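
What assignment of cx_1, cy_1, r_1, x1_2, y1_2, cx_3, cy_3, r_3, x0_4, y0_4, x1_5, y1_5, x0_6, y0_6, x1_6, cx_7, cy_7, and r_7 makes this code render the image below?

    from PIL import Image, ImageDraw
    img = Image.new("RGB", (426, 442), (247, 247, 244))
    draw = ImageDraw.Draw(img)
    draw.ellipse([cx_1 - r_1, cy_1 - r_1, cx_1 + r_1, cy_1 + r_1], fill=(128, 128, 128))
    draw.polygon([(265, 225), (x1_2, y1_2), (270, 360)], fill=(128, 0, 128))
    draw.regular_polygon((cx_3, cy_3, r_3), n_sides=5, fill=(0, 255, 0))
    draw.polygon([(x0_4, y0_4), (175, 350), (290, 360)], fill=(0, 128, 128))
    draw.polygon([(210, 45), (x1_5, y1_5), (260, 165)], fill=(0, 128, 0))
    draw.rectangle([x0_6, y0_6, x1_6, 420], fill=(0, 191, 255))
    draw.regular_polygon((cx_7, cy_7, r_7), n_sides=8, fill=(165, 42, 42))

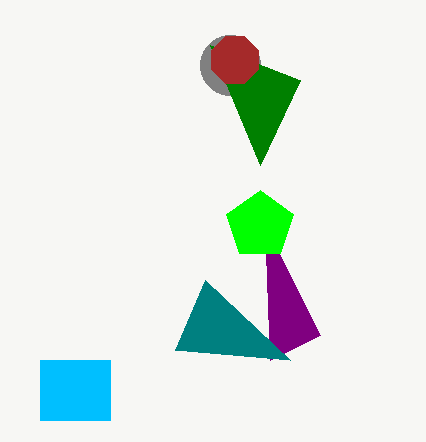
cx_1 = 230, cy_1 = 65, r_1 = 30, x1_2 = 320, y1_2 = 335, cx_3 = 260, cy_3 = 225, r_3 = 35, x0_4 = 205, y0_4 = 280, x1_5 = 300, y1_5 = 80, x0_6 = 40, y0_6 = 360, x1_6 = 110, cx_7 = 235, cy_7 = 60, r_7 = 25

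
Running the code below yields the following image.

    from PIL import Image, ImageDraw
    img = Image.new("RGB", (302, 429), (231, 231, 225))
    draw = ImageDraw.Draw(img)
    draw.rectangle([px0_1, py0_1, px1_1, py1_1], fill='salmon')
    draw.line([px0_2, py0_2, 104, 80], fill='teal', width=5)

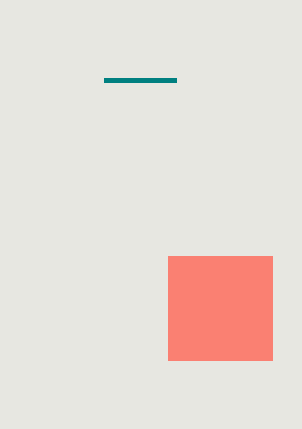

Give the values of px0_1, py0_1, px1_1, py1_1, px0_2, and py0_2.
px0_1 = 168, py0_1 = 256, px1_1 = 272, py1_1 = 360, px0_2 = 176, py0_2 = 80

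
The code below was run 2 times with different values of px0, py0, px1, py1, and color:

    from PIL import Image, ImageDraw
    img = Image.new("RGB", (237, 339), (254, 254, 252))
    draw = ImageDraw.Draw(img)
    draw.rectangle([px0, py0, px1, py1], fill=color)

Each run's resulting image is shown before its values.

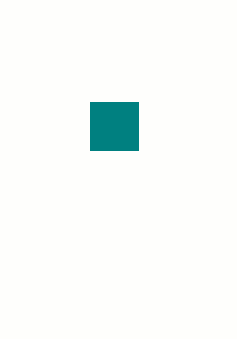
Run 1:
px0 = 90, py0 = 102, px1 = 138, py1 = 150, color = 'teal'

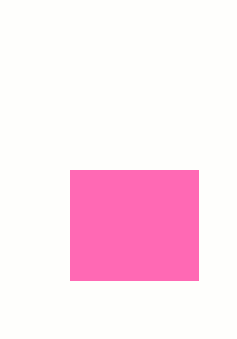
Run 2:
px0 = 70, py0 = 170, px1 = 198, py1 = 280, color = 'hotpink'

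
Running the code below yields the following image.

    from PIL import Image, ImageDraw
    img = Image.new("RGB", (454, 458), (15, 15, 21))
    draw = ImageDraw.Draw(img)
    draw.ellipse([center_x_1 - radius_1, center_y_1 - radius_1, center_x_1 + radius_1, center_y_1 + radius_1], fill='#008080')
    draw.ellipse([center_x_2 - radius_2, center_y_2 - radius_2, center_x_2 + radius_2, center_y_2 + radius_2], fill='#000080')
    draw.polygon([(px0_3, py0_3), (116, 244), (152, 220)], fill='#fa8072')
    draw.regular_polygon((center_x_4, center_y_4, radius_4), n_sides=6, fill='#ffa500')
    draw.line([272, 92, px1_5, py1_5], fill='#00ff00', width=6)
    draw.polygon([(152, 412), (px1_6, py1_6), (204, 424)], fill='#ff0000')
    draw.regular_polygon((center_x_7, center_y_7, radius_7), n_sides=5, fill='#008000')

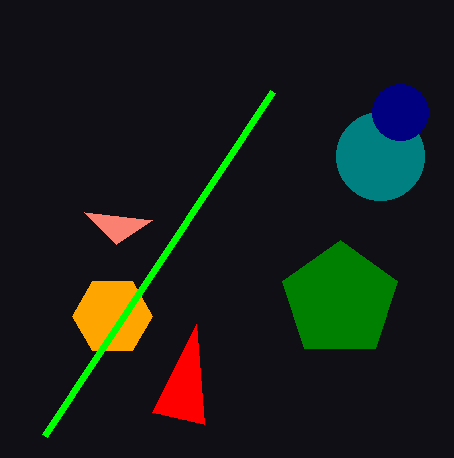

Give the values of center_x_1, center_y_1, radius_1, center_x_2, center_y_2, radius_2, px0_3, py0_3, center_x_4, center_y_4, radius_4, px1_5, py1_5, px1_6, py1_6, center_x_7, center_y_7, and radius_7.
center_x_1 = 380; center_y_1 = 156; radius_1 = 44; center_x_2 = 400; center_y_2 = 112; radius_2 = 28; px0_3 = 84; py0_3 = 212; center_x_4 = 112; center_y_4 = 316; radius_4 = 40; px1_5 = 44; py1_5 = 436; px1_6 = 196; py1_6 = 324; center_x_7 = 340; center_y_7 = 300; radius_7 = 60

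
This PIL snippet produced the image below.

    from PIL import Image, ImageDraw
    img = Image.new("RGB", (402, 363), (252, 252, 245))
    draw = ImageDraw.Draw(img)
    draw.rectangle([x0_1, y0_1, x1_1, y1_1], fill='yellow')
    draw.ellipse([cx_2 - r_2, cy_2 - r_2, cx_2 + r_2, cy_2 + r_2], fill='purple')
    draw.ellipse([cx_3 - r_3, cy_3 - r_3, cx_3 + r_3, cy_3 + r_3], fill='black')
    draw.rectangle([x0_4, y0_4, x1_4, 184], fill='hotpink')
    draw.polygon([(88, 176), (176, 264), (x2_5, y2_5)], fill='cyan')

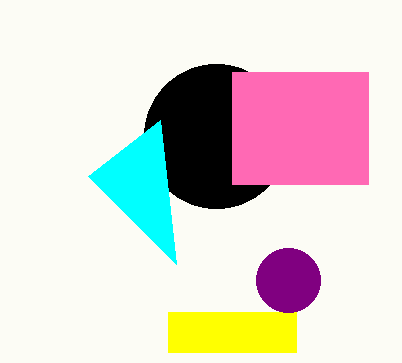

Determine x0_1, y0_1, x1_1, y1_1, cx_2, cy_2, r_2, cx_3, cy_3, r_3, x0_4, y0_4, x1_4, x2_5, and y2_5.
x0_1 = 168
y0_1 = 312
x1_1 = 296
y1_1 = 352
cx_2 = 288
cy_2 = 280
r_2 = 32
cx_3 = 216
cy_3 = 136
r_3 = 72
x0_4 = 232
y0_4 = 72
x1_4 = 368
x2_5 = 160
y2_5 = 120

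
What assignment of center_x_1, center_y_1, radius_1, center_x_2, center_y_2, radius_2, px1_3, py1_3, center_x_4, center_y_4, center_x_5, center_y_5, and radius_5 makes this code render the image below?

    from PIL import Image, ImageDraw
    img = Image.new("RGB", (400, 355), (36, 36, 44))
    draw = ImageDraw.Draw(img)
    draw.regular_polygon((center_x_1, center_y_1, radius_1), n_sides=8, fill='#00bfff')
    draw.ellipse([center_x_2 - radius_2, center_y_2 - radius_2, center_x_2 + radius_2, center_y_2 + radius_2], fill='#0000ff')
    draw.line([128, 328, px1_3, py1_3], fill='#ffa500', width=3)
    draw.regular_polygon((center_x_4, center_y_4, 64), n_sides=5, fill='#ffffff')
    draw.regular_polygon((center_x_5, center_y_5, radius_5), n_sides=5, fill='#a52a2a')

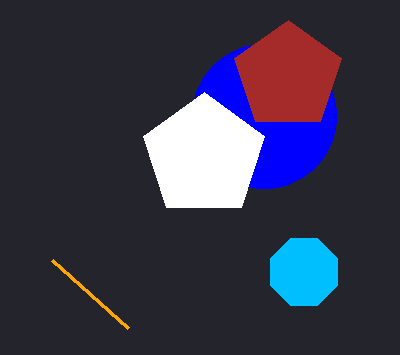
center_x_1 = 304, center_y_1 = 272, radius_1 = 36, center_x_2 = 264, center_y_2 = 116, radius_2 = 72, px1_3 = 52, py1_3 = 260, center_x_4 = 204, center_y_4 = 156, center_x_5 = 288, center_y_5 = 76, radius_5 = 56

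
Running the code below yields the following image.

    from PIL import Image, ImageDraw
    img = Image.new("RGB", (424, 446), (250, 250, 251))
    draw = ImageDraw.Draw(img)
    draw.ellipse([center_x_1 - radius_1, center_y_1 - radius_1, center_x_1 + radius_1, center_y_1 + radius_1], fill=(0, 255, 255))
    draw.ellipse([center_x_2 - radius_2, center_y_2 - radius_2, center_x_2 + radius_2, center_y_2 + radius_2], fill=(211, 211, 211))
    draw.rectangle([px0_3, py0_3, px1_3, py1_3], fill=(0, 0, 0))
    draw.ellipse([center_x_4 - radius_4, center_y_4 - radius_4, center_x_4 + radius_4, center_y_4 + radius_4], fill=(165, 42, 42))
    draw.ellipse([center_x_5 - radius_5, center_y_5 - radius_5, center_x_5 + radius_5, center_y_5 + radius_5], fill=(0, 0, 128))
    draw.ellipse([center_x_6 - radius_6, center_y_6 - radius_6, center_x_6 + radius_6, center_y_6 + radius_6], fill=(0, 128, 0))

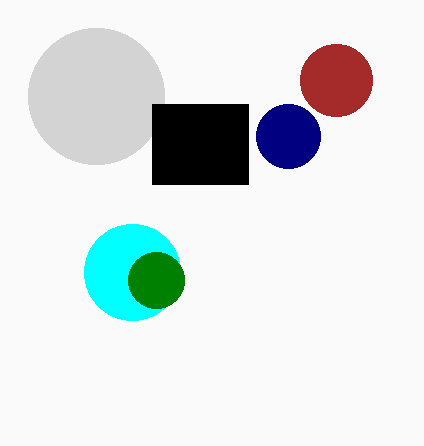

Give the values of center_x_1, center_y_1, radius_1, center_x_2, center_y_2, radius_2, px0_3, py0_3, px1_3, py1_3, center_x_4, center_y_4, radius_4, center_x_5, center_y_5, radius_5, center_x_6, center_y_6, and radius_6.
center_x_1 = 132
center_y_1 = 272
radius_1 = 48
center_x_2 = 96
center_y_2 = 96
radius_2 = 68
px0_3 = 152
py0_3 = 104
px1_3 = 248
py1_3 = 184
center_x_4 = 336
center_y_4 = 80
radius_4 = 36
center_x_5 = 288
center_y_5 = 136
radius_5 = 32
center_x_6 = 156
center_y_6 = 280
radius_6 = 28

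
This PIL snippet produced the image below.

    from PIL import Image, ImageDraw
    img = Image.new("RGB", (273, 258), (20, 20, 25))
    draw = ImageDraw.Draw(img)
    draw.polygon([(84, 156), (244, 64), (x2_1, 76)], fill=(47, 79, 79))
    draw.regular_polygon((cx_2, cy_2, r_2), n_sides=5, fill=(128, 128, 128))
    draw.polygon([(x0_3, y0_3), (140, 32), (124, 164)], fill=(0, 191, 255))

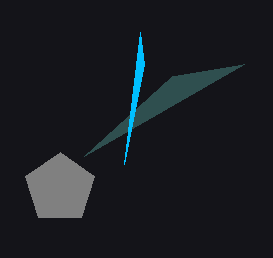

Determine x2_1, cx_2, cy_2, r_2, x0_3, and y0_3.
x2_1 = 172; cx_2 = 60; cy_2 = 188; r_2 = 36; x0_3 = 144; y0_3 = 64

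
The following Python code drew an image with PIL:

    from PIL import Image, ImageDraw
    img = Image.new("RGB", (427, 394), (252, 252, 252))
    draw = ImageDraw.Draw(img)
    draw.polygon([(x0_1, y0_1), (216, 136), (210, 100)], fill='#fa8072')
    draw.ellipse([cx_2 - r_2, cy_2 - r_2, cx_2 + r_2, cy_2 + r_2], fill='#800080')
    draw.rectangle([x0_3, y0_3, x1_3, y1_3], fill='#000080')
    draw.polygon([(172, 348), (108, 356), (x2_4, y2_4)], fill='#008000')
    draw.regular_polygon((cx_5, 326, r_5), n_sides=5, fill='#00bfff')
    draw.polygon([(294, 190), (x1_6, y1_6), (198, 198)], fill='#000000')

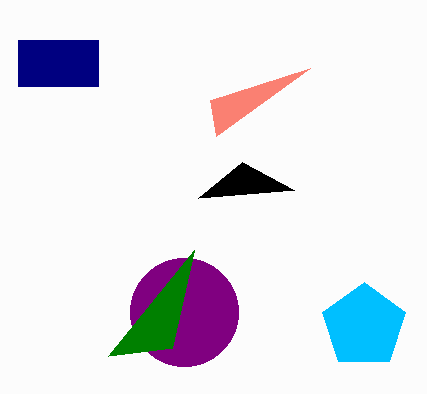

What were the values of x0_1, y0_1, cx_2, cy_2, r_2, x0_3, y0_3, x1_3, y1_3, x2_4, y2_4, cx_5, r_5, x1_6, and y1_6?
x0_1 = 310
y0_1 = 68
cx_2 = 184
cy_2 = 312
r_2 = 54
x0_3 = 18
y0_3 = 40
x1_3 = 98
y1_3 = 86
x2_4 = 194
y2_4 = 250
cx_5 = 364
r_5 = 44
x1_6 = 242
y1_6 = 162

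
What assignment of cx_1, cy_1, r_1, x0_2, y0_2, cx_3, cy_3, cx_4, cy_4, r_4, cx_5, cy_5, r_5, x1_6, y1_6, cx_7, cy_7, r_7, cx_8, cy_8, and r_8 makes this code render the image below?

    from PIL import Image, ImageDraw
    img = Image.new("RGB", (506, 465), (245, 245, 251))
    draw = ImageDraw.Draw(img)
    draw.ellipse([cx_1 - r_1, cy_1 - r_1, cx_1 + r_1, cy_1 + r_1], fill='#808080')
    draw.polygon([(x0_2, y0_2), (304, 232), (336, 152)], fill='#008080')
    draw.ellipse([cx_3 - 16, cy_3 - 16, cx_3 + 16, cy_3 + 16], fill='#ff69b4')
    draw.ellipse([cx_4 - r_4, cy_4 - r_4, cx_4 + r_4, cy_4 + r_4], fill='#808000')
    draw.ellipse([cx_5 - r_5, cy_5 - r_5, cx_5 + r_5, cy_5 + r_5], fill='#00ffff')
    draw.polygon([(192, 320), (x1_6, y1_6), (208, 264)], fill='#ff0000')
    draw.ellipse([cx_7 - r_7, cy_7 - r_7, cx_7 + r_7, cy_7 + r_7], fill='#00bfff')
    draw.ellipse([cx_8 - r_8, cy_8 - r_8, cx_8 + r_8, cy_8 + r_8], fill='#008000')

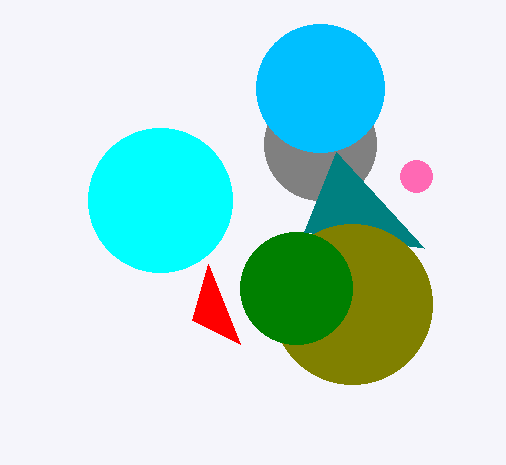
cx_1 = 320, cy_1 = 144, r_1 = 56, x0_2 = 424, y0_2 = 248, cx_3 = 416, cy_3 = 176, cx_4 = 352, cy_4 = 304, r_4 = 80, cx_5 = 160, cy_5 = 200, r_5 = 72, x1_6 = 240, y1_6 = 344, cx_7 = 320, cy_7 = 88, r_7 = 64, cx_8 = 296, cy_8 = 288, r_8 = 56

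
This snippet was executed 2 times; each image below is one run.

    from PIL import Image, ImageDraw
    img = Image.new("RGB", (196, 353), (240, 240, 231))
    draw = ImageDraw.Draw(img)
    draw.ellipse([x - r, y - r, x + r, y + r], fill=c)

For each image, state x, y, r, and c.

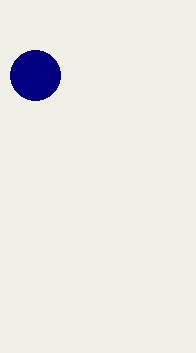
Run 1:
x = 35
y = 75
r = 25
c = 'navy'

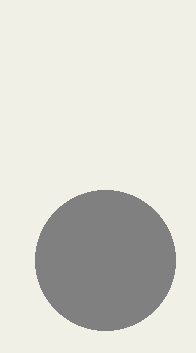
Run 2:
x = 105
y = 260
r = 70
c = 'gray'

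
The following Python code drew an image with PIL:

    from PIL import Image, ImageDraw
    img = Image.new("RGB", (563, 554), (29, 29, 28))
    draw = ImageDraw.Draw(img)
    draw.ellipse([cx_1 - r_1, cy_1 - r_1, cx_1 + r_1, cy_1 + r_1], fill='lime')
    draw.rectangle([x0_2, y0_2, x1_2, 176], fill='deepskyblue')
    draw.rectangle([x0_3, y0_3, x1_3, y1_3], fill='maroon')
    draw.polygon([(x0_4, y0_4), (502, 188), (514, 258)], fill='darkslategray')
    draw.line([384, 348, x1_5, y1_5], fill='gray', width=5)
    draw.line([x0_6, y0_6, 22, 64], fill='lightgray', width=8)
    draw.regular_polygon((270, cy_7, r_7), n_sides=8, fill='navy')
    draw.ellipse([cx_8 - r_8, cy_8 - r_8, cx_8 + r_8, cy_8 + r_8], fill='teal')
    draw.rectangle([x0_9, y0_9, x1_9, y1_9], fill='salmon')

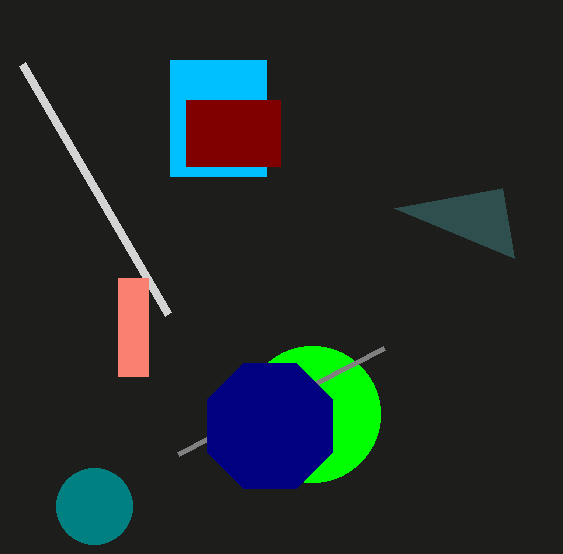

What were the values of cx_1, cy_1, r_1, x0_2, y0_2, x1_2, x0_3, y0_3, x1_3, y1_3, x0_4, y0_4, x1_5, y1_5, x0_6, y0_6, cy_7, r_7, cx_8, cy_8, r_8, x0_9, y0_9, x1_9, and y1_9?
cx_1 = 312
cy_1 = 414
r_1 = 68
x0_2 = 170
y0_2 = 60
x1_2 = 266
x0_3 = 186
y0_3 = 100
x1_3 = 280
y1_3 = 166
x0_4 = 394
y0_4 = 208
x1_5 = 178
y1_5 = 454
x0_6 = 168
y0_6 = 314
cy_7 = 426
r_7 = 68
cx_8 = 94
cy_8 = 506
r_8 = 38
x0_9 = 118
y0_9 = 278
x1_9 = 148
y1_9 = 376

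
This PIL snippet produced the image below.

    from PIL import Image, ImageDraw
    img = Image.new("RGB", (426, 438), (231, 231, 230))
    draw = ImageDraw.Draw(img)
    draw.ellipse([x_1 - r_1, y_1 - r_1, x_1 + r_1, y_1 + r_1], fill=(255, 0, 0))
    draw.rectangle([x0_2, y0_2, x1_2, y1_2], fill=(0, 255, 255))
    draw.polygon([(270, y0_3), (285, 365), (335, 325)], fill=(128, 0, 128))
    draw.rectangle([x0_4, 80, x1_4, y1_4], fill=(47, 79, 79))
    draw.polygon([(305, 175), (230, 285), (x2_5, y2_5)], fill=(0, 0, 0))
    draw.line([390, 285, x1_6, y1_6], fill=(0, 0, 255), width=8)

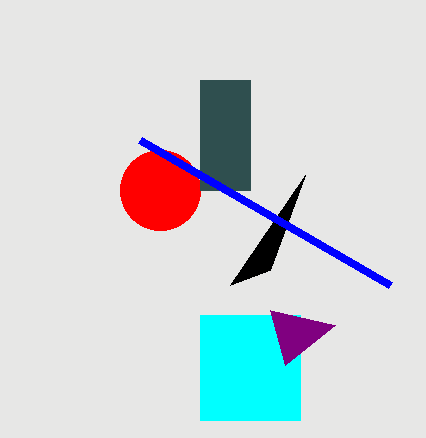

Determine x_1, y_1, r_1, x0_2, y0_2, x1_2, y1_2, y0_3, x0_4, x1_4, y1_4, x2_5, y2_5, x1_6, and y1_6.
x_1 = 160
y_1 = 190
r_1 = 40
x0_2 = 200
y0_2 = 315
x1_2 = 300
y1_2 = 420
y0_3 = 310
x0_4 = 200
x1_4 = 250
y1_4 = 190
x2_5 = 270
y2_5 = 270
x1_6 = 140
y1_6 = 140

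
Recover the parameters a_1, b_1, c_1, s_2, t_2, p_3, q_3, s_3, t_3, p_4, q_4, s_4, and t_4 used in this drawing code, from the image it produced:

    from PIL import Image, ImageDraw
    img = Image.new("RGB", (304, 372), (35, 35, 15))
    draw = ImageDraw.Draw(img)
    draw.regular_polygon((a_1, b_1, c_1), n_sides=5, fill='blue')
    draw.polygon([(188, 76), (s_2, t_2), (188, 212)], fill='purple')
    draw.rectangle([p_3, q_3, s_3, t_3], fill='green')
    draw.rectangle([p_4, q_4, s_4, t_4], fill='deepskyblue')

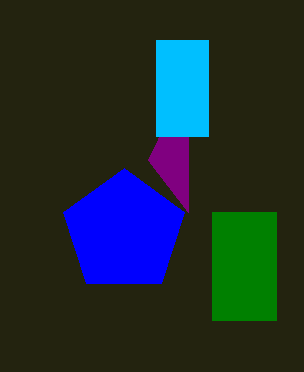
a_1 = 124, b_1 = 232, c_1 = 64, s_2 = 148, t_2 = 160, p_3 = 212, q_3 = 212, s_3 = 276, t_3 = 320, p_4 = 156, q_4 = 40, s_4 = 208, t_4 = 136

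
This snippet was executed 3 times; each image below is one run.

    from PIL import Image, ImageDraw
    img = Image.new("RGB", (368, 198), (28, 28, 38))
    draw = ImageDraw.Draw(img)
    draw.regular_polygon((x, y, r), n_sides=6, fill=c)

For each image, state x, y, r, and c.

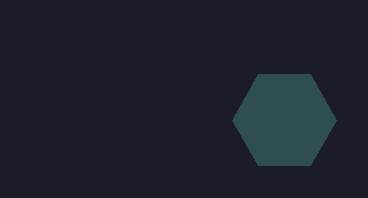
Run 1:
x = 284
y = 120
r = 52
c = 'darkslategray'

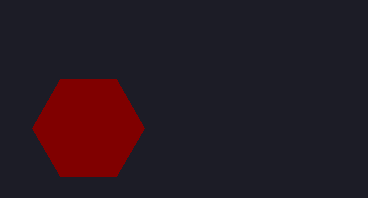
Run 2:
x = 88; y = 128; r = 56; c = 'maroon'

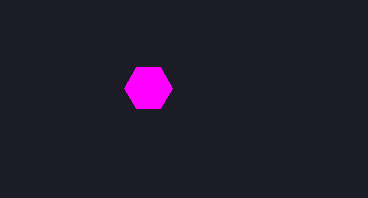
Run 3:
x = 148; y = 88; r = 24; c = 'magenta'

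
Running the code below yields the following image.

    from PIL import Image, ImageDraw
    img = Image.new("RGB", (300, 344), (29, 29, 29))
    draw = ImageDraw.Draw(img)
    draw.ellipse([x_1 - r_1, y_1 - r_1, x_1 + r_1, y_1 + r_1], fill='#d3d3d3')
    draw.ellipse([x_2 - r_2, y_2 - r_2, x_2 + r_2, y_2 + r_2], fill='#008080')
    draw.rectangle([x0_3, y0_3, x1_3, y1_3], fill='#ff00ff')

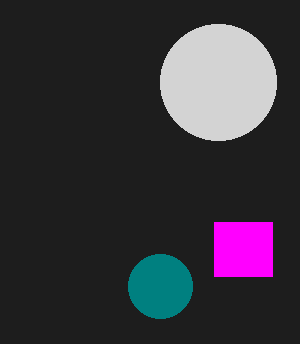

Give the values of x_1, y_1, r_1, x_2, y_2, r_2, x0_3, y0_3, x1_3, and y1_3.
x_1 = 218, y_1 = 82, r_1 = 58, x_2 = 160, y_2 = 286, r_2 = 32, x0_3 = 214, y0_3 = 222, x1_3 = 272, y1_3 = 276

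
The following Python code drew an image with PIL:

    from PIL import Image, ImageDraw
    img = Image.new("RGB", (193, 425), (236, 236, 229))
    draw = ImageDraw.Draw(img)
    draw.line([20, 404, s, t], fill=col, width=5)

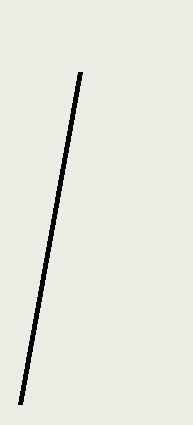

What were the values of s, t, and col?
s = 80; t = 72; col = 'black'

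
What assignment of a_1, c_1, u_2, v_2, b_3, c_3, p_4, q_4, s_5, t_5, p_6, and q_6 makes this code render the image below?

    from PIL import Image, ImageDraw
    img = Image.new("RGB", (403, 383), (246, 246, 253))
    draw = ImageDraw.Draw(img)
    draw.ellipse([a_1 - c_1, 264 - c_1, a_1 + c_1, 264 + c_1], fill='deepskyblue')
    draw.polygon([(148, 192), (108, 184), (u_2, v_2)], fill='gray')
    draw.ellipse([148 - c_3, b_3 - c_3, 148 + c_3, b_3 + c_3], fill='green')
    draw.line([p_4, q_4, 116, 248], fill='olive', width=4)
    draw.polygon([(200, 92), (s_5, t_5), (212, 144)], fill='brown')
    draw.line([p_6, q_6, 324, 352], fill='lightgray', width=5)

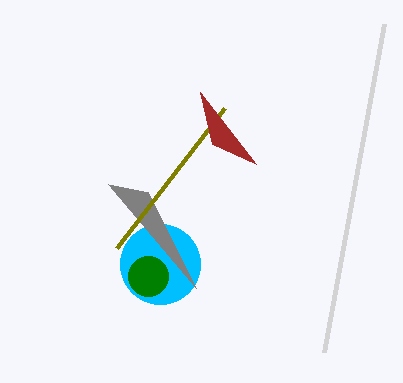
a_1 = 160; c_1 = 40; u_2 = 196; v_2 = 288; b_3 = 276; c_3 = 20; p_4 = 224; q_4 = 108; s_5 = 256; t_5 = 164; p_6 = 384; q_6 = 24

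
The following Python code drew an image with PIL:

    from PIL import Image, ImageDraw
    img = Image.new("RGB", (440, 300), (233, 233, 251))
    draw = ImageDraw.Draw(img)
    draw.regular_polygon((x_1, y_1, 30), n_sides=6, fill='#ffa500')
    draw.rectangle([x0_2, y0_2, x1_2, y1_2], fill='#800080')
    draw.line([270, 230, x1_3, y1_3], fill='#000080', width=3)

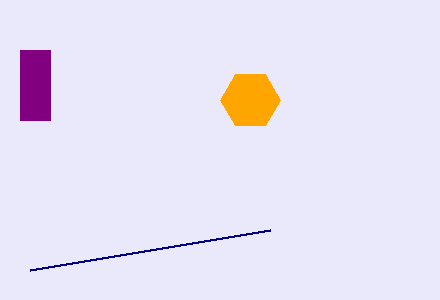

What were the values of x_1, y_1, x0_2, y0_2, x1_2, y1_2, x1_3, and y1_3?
x_1 = 250
y_1 = 100
x0_2 = 20
y0_2 = 50
x1_2 = 50
y1_2 = 120
x1_3 = 30
y1_3 = 270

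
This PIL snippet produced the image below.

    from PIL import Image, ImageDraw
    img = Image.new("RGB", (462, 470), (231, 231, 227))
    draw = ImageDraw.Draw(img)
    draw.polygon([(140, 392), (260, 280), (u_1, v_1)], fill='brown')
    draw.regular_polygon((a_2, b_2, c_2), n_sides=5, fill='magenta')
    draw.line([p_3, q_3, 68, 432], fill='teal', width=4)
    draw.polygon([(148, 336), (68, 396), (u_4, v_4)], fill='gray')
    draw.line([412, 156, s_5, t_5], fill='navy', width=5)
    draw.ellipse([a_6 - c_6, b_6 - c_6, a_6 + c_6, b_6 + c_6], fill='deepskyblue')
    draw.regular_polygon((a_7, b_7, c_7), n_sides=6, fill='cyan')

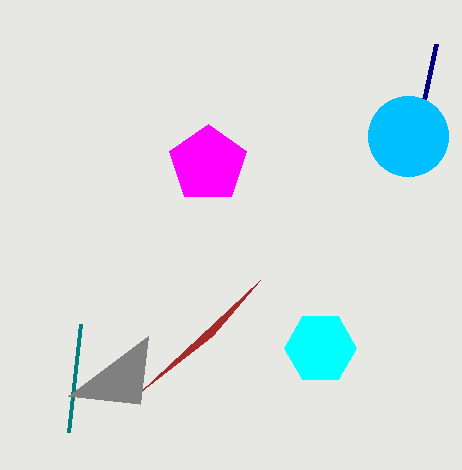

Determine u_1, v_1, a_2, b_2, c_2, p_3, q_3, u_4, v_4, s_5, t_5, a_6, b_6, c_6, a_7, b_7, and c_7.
u_1 = 212; v_1 = 336; a_2 = 208; b_2 = 164; c_2 = 40; p_3 = 80; q_3 = 324; u_4 = 140; v_4 = 404; s_5 = 436; t_5 = 44; a_6 = 408; b_6 = 136; c_6 = 40; a_7 = 320; b_7 = 348; c_7 = 36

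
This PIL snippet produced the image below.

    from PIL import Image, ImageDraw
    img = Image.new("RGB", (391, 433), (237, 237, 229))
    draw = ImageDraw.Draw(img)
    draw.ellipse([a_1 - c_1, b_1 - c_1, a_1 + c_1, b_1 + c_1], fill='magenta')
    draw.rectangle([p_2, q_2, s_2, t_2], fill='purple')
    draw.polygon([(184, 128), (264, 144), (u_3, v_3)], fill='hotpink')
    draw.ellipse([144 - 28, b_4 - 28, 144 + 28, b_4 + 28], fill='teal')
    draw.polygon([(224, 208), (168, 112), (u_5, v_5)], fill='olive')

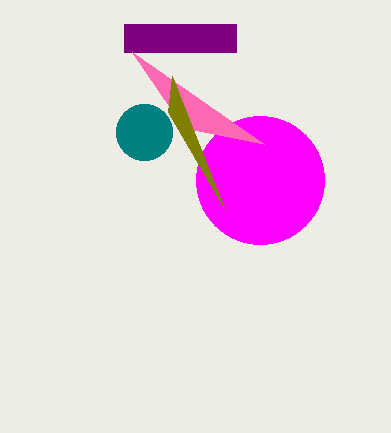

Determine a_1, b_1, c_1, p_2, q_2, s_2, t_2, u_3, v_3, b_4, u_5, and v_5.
a_1 = 260; b_1 = 180; c_1 = 64; p_2 = 124; q_2 = 24; s_2 = 236; t_2 = 52; u_3 = 132; v_3 = 52; b_4 = 132; u_5 = 172; v_5 = 76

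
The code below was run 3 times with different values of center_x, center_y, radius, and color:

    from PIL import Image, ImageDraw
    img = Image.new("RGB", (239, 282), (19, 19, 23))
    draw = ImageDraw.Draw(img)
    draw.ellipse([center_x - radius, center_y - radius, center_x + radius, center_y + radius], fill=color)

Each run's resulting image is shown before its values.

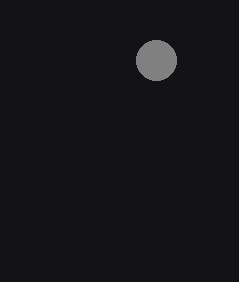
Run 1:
center_x = 156; center_y = 60; radius = 20; color = 'gray'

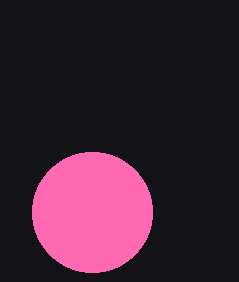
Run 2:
center_x = 92
center_y = 212
radius = 60
color = 'hotpink'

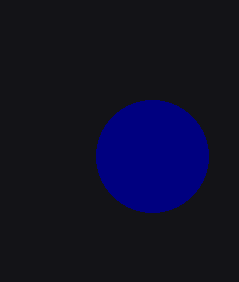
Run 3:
center_x = 152
center_y = 156
radius = 56
color = 'navy'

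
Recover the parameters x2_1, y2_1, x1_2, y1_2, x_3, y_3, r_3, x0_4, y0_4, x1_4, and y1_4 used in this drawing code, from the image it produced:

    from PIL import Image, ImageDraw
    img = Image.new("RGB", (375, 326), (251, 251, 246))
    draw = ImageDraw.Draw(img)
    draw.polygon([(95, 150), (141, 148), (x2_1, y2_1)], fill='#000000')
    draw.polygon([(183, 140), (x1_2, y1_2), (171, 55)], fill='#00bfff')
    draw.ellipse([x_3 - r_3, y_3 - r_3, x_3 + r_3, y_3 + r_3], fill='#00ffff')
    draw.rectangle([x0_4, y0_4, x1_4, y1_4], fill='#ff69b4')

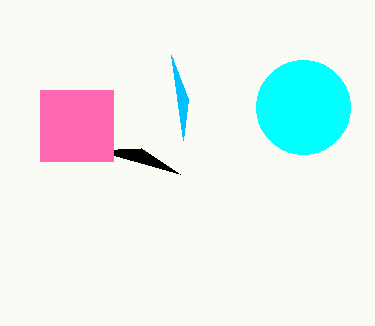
x2_1 = 180
y2_1 = 174
x1_2 = 188
y1_2 = 99
x_3 = 303
y_3 = 107
r_3 = 47
x0_4 = 40
y0_4 = 90
x1_4 = 113
y1_4 = 161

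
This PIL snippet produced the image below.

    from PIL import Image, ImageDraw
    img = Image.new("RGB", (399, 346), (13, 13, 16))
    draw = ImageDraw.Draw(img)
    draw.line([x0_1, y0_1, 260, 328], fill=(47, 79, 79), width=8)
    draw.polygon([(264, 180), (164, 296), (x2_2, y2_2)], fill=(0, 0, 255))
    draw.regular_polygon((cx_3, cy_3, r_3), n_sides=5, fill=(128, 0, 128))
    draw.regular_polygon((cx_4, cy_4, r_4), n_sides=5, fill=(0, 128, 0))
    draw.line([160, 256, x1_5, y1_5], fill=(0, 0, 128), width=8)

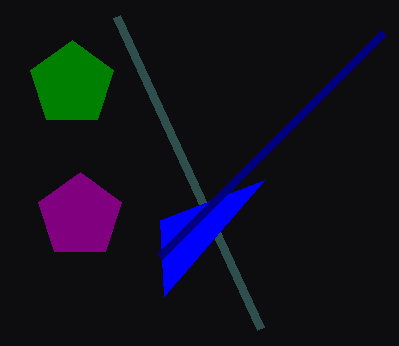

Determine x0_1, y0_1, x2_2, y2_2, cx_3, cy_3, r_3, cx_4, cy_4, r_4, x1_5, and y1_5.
x0_1 = 116, y0_1 = 16, x2_2 = 160, y2_2 = 220, cx_3 = 80, cy_3 = 216, r_3 = 44, cx_4 = 72, cy_4 = 84, r_4 = 44, x1_5 = 384, y1_5 = 32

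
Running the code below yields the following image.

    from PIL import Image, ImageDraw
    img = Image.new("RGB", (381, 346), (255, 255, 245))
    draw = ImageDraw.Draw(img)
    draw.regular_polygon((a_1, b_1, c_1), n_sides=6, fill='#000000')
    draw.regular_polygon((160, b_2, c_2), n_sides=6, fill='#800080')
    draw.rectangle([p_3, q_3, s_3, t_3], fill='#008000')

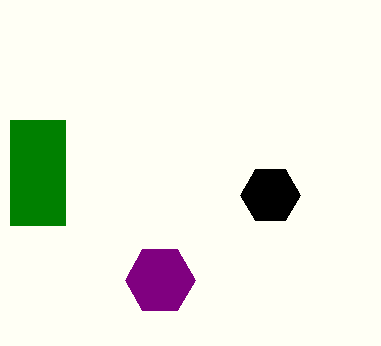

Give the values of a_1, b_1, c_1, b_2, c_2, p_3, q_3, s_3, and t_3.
a_1 = 270
b_1 = 195
c_1 = 30
b_2 = 280
c_2 = 35
p_3 = 10
q_3 = 120
s_3 = 65
t_3 = 225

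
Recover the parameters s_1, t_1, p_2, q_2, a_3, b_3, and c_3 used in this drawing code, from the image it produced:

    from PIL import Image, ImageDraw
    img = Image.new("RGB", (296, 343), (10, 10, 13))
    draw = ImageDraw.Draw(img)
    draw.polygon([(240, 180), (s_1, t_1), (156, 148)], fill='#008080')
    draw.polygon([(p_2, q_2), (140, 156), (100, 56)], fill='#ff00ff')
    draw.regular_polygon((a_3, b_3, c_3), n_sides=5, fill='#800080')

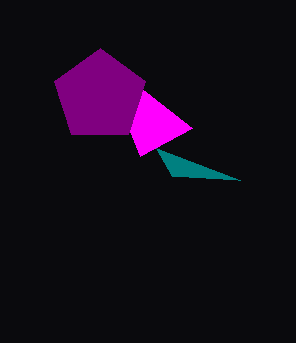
s_1 = 172
t_1 = 176
p_2 = 192
q_2 = 128
a_3 = 100
b_3 = 96
c_3 = 48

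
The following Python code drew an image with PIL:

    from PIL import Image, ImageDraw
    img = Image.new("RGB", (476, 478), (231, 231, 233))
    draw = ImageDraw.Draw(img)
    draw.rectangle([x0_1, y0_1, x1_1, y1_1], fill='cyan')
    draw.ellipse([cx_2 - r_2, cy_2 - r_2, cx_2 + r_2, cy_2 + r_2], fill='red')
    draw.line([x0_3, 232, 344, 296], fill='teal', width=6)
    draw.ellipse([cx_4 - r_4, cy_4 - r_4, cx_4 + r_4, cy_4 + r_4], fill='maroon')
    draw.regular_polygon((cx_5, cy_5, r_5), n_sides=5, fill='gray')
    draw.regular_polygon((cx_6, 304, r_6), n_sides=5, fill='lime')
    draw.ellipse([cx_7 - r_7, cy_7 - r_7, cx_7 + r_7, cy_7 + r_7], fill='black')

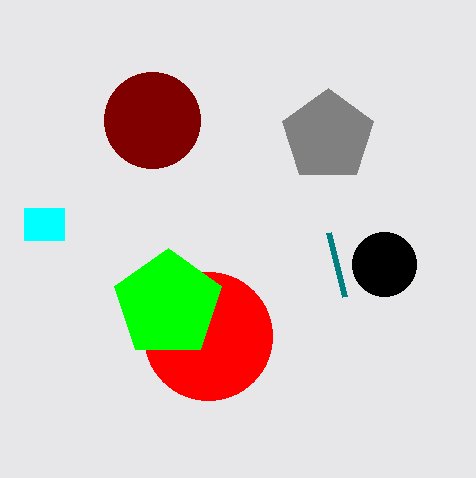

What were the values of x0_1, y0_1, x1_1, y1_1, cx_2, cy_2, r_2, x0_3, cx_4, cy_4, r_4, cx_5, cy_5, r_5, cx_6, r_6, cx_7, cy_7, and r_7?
x0_1 = 24; y0_1 = 208; x1_1 = 64; y1_1 = 240; cx_2 = 208; cy_2 = 336; r_2 = 64; x0_3 = 328; cx_4 = 152; cy_4 = 120; r_4 = 48; cx_5 = 328; cy_5 = 136; r_5 = 48; cx_6 = 168; r_6 = 56; cx_7 = 384; cy_7 = 264; r_7 = 32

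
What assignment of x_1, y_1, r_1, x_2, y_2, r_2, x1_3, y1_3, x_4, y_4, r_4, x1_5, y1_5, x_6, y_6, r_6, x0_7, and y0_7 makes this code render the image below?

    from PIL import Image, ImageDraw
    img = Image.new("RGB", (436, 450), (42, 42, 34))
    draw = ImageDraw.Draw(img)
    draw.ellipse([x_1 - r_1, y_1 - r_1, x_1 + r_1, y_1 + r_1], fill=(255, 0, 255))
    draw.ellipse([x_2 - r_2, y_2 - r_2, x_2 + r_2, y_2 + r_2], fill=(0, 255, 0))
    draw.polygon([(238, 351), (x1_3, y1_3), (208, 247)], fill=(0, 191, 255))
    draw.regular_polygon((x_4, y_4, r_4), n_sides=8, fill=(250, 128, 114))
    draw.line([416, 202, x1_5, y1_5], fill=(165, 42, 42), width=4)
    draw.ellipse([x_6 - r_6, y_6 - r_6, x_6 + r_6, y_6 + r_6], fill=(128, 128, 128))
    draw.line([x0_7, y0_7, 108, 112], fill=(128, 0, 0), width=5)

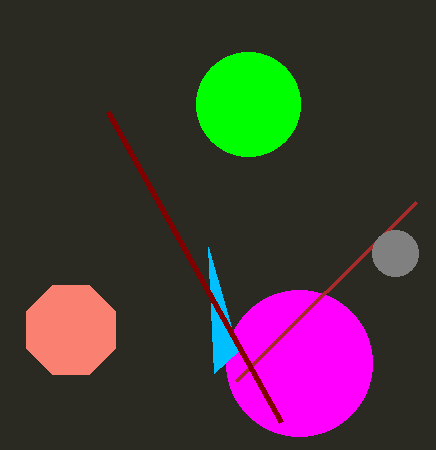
x_1 = 299, y_1 = 363, r_1 = 73, x_2 = 248, y_2 = 104, r_2 = 52, x1_3 = 214, y1_3 = 373, x_4 = 71, y_4 = 330, r_4 = 48, x1_5 = 236, y1_5 = 381, x_6 = 395, y_6 = 253, r_6 = 23, x0_7 = 281, y0_7 = 422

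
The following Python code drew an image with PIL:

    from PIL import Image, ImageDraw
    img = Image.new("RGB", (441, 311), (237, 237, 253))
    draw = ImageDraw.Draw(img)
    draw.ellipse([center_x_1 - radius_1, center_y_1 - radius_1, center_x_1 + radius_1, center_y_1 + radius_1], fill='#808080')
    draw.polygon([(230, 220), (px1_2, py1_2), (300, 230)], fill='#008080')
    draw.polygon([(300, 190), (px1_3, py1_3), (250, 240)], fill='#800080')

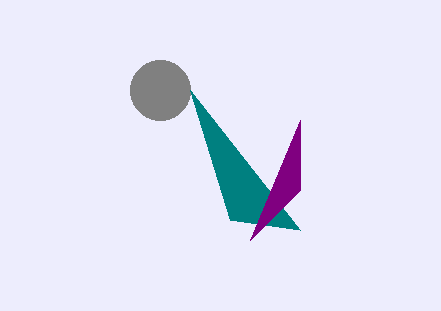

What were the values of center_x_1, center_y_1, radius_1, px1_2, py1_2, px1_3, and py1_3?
center_x_1 = 160, center_y_1 = 90, radius_1 = 30, px1_2 = 190, py1_2 = 90, px1_3 = 300, py1_3 = 120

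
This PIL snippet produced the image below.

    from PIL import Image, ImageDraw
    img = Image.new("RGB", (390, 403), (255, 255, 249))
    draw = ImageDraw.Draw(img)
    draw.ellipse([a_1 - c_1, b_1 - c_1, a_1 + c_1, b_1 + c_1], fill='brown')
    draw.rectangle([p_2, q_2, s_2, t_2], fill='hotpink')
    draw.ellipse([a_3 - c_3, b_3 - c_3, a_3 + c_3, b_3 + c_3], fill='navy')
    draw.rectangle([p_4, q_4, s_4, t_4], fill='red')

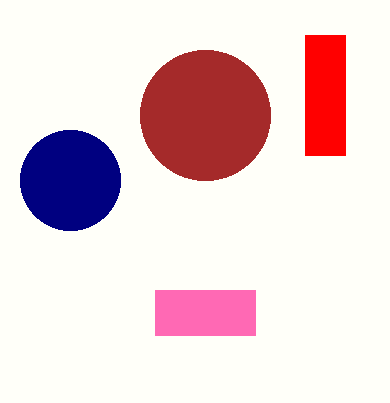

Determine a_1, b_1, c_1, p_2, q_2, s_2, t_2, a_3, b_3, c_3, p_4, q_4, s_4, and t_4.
a_1 = 205
b_1 = 115
c_1 = 65
p_2 = 155
q_2 = 290
s_2 = 255
t_2 = 335
a_3 = 70
b_3 = 180
c_3 = 50
p_4 = 305
q_4 = 35
s_4 = 345
t_4 = 155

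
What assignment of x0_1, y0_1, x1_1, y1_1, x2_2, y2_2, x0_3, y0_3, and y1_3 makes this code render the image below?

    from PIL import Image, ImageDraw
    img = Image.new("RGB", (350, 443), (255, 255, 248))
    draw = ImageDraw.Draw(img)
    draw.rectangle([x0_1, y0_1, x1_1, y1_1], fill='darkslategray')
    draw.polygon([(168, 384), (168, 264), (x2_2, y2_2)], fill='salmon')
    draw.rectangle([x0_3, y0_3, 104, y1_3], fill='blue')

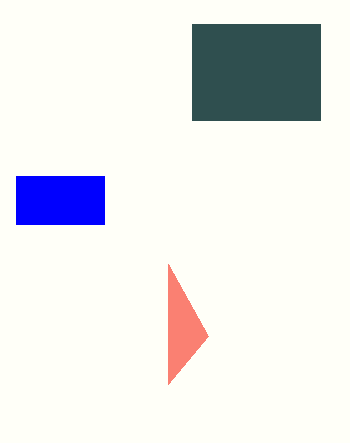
x0_1 = 192, y0_1 = 24, x1_1 = 320, y1_1 = 120, x2_2 = 208, y2_2 = 336, x0_3 = 16, y0_3 = 176, y1_3 = 224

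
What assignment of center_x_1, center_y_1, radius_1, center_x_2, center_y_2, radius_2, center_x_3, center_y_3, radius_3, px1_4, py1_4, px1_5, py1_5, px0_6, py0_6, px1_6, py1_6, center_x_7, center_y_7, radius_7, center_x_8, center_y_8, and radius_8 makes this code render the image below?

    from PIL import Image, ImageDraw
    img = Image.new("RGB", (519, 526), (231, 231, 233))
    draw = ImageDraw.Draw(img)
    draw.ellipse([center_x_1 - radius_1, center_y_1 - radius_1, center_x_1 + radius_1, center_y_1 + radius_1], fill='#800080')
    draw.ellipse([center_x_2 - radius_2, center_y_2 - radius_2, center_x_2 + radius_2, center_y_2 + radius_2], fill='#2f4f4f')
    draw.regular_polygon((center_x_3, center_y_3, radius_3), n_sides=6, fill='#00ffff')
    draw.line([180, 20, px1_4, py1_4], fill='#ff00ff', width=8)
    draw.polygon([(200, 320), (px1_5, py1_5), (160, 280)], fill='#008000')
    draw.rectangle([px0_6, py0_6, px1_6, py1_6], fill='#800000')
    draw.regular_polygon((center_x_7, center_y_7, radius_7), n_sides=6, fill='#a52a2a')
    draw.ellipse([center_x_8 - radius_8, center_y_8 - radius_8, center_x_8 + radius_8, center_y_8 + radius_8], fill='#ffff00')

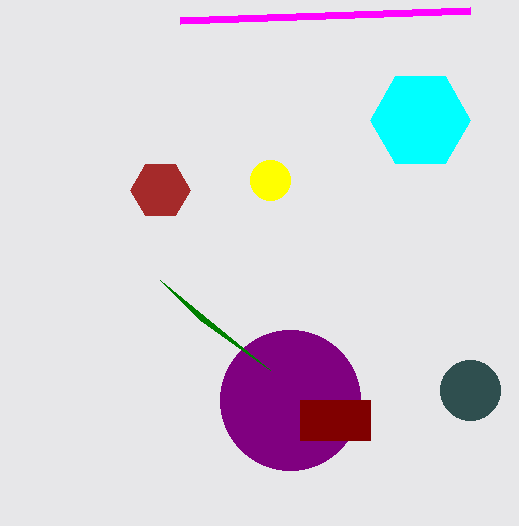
center_x_1 = 290
center_y_1 = 400
radius_1 = 70
center_x_2 = 470
center_y_2 = 390
radius_2 = 30
center_x_3 = 420
center_y_3 = 120
radius_3 = 50
px1_4 = 470
py1_4 = 10
px1_5 = 270
py1_5 = 370
px0_6 = 300
py0_6 = 400
px1_6 = 370
py1_6 = 440
center_x_7 = 160
center_y_7 = 190
radius_7 = 30
center_x_8 = 270
center_y_8 = 180
radius_8 = 20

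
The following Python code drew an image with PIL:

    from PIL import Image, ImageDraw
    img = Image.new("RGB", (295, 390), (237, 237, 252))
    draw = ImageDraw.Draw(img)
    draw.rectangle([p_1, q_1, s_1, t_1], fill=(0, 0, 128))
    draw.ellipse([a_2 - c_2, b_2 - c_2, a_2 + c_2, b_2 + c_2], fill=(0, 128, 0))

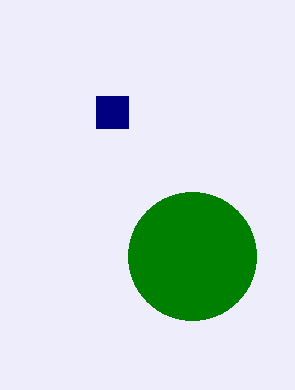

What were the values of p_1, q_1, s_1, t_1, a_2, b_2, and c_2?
p_1 = 96; q_1 = 96; s_1 = 128; t_1 = 128; a_2 = 192; b_2 = 256; c_2 = 64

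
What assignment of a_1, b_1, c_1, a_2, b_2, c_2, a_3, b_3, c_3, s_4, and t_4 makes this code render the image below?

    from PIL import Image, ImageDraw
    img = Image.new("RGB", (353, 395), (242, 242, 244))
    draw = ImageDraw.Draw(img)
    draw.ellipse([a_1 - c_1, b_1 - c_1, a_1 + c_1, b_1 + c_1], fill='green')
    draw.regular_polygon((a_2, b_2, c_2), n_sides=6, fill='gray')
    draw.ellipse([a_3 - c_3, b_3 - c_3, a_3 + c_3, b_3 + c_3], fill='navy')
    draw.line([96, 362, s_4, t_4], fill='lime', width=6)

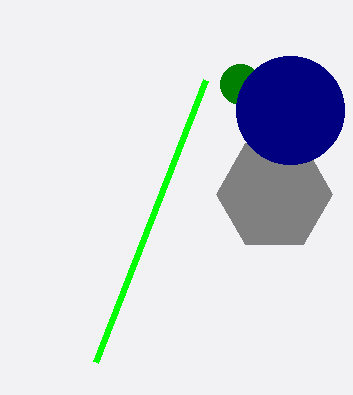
a_1 = 240
b_1 = 84
c_1 = 20
a_2 = 274
b_2 = 194
c_2 = 58
a_3 = 290
b_3 = 110
c_3 = 54
s_4 = 206
t_4 = 80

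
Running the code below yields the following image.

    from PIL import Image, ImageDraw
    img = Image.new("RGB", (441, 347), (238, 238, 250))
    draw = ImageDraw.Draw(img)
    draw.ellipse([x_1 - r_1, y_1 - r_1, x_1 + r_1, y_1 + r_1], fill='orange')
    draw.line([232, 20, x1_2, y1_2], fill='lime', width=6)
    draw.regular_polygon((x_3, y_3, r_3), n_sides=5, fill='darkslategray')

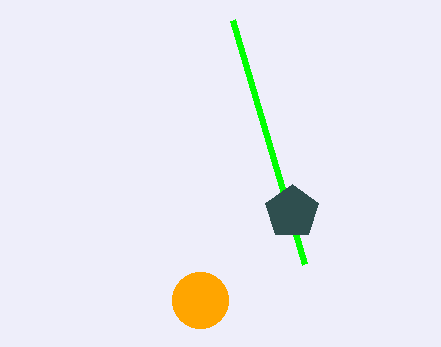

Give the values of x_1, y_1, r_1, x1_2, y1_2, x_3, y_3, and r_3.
x_1 = 200, y_1 = 300, r_1 = 28, x1_2 = 304, y1_2 = 264, x_3 = 292, y_3 = 212, r_3 = 28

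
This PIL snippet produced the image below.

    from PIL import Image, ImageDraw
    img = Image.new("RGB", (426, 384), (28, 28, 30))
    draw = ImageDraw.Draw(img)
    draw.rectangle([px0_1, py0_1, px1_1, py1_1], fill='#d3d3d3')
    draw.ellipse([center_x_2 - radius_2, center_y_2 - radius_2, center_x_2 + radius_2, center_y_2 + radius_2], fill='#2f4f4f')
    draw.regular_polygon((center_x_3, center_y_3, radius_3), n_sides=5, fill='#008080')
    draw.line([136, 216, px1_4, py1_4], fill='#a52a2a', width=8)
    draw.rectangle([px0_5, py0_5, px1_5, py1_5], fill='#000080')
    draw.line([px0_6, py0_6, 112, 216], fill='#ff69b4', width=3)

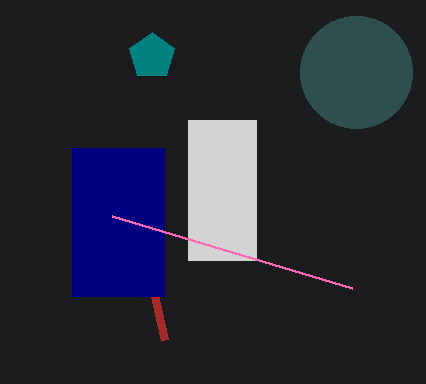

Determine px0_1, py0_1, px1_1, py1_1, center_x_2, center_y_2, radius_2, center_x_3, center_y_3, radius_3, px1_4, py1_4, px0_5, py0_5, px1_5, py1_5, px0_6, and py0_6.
px0_1 = 188; py0_1 = 120; px1_1 = 256; py1_1 = 260; center_x_2 = 356; center_y_2 = 72; radius_2 = 56; center_x_3 = 152; center_y_3 = 56; radius_3 = 24; px1_4 = 164; py1_4 = 340; px0_5 = 72; py0_5 = 148; px1_5 = 164; py1_5 = 296; px0_6 = 352; py0_6 = 288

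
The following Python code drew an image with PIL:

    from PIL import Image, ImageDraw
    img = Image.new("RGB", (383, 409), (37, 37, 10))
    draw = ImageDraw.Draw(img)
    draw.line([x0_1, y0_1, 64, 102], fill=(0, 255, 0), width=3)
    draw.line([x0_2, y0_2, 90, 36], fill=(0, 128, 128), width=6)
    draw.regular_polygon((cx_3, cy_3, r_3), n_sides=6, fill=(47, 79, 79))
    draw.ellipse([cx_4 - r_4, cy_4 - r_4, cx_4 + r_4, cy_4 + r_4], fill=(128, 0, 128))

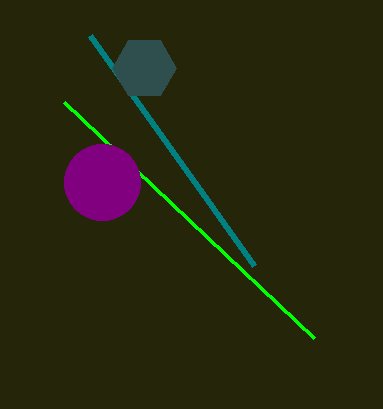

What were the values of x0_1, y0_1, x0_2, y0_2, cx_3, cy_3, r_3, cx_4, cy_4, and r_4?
x0_1 = 314, y0_1 = 338, x0_2 = 254, y0_2 = 266, cx_3 = 144, cy_3 = 68, r_3 = 32, cx_4 = 102, cy_4 = 182, r_4 = 38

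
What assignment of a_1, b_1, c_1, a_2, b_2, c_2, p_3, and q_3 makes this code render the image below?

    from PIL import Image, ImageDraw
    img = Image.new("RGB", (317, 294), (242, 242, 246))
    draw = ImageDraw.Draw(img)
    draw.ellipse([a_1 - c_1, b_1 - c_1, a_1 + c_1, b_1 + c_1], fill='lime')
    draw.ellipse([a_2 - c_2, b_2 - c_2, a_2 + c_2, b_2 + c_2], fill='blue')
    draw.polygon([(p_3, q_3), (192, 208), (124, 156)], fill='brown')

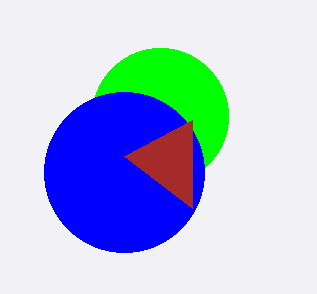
a_1 = 160; b_1 = 116; c_1 = 68; a_2 = 124; b_2 = 172; c_2 = 80; p_3 = 192; q_3 = 120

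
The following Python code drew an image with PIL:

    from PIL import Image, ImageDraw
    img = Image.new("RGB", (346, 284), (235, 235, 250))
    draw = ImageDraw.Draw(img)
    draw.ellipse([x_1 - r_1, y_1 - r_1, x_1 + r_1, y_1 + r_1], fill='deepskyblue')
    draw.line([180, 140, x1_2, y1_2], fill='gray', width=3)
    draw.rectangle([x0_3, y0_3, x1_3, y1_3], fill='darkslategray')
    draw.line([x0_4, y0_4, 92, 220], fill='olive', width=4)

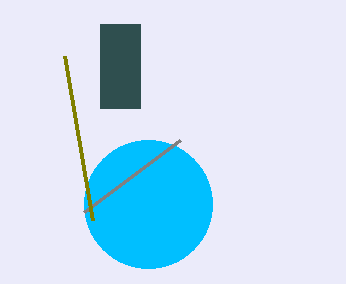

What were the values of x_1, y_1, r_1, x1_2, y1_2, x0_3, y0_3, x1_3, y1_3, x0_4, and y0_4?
x_1 = 148; y_1 = 204; r_1 = 64; x1_2 = 84; y1_2 = 212; x0_3 = 100; y0_3 = 24; x1_3 = 140; y1_3 = 108; x0_4 = 64; y0_4 = 56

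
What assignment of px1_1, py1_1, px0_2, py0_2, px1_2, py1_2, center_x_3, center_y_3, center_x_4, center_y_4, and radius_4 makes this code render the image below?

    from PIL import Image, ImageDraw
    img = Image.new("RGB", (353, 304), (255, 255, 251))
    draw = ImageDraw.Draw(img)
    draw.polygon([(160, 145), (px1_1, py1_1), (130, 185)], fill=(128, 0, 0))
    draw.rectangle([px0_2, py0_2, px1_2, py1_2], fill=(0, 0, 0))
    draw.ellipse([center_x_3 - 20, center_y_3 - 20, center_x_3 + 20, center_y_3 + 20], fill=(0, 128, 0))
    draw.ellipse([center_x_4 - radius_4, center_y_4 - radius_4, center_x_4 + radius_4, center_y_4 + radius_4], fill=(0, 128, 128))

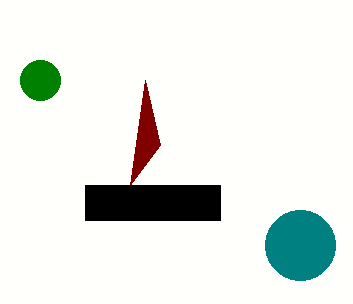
px1_1 = 145
py1_1 = 80
px0_2 = 85
py0_2 = 185
px1_2 = 220
py1_2 = 220
center_x_3 = 40
center_y_3 = 80
center_x_4 = 300
center_y_4 = 245
radius_4 = 35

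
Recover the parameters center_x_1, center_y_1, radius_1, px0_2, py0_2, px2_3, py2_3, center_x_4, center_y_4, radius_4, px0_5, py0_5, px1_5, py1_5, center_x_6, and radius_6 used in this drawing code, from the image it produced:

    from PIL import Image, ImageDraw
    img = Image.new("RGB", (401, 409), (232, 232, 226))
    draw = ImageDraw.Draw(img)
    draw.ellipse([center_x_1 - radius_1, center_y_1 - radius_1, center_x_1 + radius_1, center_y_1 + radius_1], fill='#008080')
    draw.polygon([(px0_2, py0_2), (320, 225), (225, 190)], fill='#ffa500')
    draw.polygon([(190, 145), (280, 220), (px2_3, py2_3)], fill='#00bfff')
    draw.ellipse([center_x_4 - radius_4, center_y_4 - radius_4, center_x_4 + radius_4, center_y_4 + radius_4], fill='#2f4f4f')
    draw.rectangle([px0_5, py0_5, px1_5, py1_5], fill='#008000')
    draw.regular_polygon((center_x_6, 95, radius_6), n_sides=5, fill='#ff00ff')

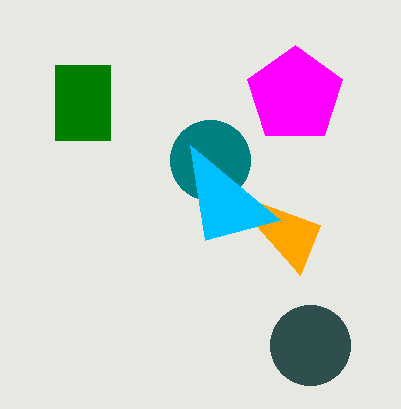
center_x_1 = 210, center_y_1 = 160, radius_1 = 40, px0_2 = 300, py0_2 = 275, px2_3 = 205, py2_3 = 240, center_x_4 = 310, center_y_4 = 345, radius_4 = 40, px0_5 = 55, py0_5 = 65, px1_5 = 110, py1_5 = 140, center_x_6 = 295, radius_6 = 50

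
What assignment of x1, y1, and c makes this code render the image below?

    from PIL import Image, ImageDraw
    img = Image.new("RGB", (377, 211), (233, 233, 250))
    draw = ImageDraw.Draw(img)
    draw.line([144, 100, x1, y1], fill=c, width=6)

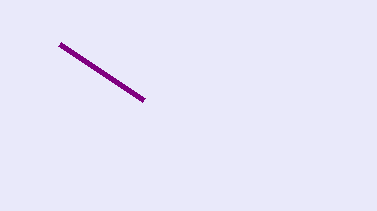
x1 = 60, y1 = 44, c = 'purple'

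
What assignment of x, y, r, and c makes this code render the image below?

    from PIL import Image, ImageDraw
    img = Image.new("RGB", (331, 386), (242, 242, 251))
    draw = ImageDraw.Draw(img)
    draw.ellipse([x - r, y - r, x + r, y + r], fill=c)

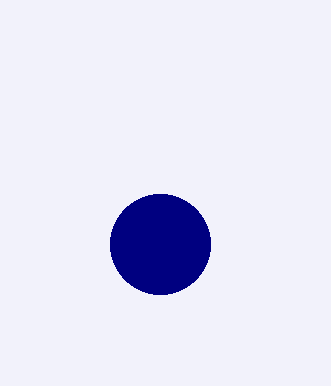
x = 160
y = 244
r = 50
c = 'navy'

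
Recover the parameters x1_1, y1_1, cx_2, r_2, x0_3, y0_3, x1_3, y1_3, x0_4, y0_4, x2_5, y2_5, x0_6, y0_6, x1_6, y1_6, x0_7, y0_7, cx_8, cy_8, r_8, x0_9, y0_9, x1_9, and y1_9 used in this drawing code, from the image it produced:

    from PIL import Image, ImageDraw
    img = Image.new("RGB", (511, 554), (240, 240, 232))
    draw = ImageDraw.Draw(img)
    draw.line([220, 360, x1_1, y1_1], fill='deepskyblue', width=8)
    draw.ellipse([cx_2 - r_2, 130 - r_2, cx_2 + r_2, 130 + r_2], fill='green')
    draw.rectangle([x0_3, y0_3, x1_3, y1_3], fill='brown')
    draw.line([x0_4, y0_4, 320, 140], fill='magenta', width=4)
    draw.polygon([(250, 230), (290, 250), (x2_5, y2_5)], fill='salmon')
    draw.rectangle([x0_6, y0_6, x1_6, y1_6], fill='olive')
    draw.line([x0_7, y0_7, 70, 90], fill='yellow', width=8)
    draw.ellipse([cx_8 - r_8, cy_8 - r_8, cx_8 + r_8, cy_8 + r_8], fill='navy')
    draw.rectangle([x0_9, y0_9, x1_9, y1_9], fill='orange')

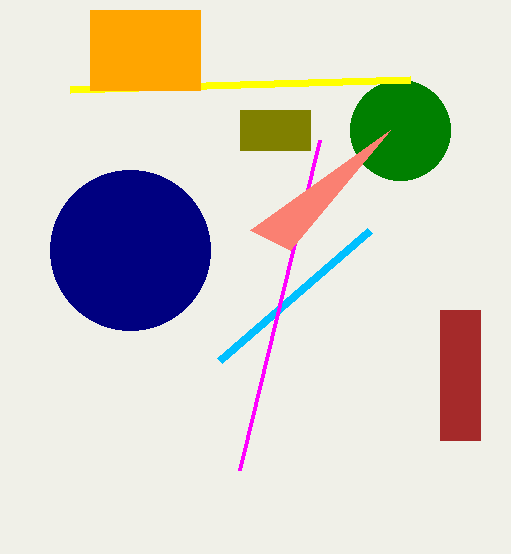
x1_1 = 370, y1_1 = 230, cx_2 = 400, r_2 = 50, x0_3 = 440, y0_3 = 310, x1_3 = 480, y1_3 = 440, x0_4 = 240, y0_4 = 470, x2_5 = 390, y2_5 = 130, x0_6 = 240, y0_6 = 110, x1_6 = 310, y1_6 = 150, x0_7 = 410, y0_7 = 80, cx_8 = 130, cy_8 = 250, r_8 = 80, x0_9 = 90, y0_9 = 10, x1_9 = 200, y1_9 = 90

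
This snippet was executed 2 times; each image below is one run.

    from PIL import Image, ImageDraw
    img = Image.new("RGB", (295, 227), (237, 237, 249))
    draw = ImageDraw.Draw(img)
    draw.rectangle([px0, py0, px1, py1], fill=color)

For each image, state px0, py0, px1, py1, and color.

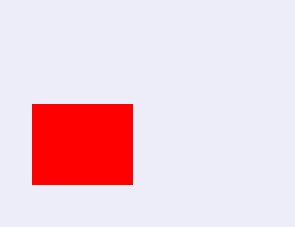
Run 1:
px0 = 32; py0 = 104; px1 = 132; py1 = 184; color = 'red'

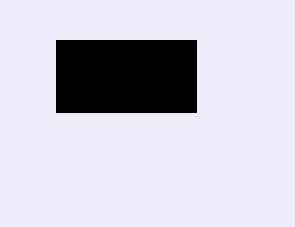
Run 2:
px0 = 56, py0 = 40, px1 = 196, py1 = 112, color = 'black'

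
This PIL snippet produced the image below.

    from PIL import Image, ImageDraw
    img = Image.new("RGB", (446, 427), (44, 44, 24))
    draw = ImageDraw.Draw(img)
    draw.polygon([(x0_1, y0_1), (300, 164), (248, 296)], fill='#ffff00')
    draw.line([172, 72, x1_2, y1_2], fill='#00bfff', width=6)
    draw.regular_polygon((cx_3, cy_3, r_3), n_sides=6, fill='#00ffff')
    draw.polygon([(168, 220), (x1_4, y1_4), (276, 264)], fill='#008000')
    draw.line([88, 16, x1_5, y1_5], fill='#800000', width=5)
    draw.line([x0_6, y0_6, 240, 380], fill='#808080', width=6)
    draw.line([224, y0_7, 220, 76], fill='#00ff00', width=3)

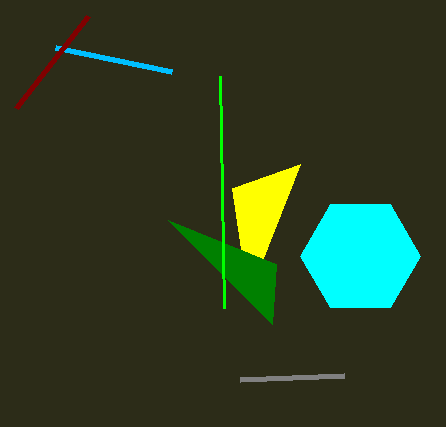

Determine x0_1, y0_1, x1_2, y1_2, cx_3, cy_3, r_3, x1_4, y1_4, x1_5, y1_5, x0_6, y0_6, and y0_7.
x0_1 = 232; y0_1 = 188; x1_2 = 56; y1_2 = 48; cx_3 = 360; cy_3 = 256; r_3 = 60; x1_4 = 272; y1_4 = 324; x1_5 = 16; y1_5 = 108; x0_6 = 344; y0_6 = 376; y0_7 = 308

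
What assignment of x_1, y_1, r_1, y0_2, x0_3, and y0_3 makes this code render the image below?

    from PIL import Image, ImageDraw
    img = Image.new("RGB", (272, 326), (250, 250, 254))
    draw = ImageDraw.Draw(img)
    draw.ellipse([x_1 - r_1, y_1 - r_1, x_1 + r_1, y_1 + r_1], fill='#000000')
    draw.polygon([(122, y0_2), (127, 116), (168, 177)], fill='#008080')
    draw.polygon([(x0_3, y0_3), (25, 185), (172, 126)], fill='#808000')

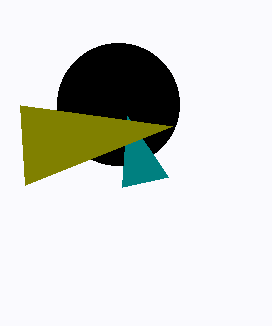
x_1 = 118
y_1 = 104
r_1 = 61
y0_2 = 187
x0_3 = 20
y0_3 = 105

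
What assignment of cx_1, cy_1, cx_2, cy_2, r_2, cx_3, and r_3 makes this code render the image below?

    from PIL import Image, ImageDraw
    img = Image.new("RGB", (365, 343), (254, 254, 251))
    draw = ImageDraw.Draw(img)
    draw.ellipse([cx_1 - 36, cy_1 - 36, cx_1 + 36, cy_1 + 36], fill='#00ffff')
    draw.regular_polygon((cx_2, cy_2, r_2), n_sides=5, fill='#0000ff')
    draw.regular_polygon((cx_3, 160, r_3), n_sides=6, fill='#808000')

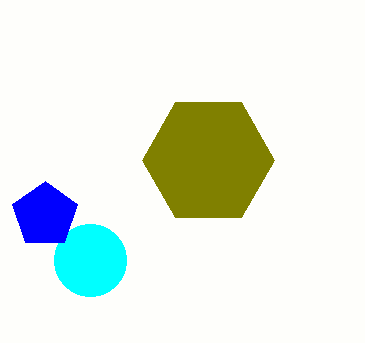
cx_1 = 90
cy_1 = 260
cx_2 = 45
cy_2 = 215
r_2 = 34
cx_3 = 208
r_3 = 66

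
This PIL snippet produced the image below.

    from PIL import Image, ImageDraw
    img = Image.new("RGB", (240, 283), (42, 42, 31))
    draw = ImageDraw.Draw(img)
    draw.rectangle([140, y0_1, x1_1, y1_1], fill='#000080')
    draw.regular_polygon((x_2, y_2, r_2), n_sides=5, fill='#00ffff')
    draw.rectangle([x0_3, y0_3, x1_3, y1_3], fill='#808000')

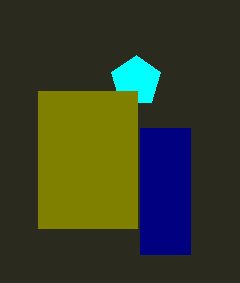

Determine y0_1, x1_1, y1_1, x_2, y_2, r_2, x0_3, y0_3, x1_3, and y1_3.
y0_1 = 128; x1_1 = 190; y1_1 = 254; x_2 = 136; y_2 = 81; r_2 = 26; x0_3 = 38; y0_3 = 91; x1_3 = 137; y1_3 = 228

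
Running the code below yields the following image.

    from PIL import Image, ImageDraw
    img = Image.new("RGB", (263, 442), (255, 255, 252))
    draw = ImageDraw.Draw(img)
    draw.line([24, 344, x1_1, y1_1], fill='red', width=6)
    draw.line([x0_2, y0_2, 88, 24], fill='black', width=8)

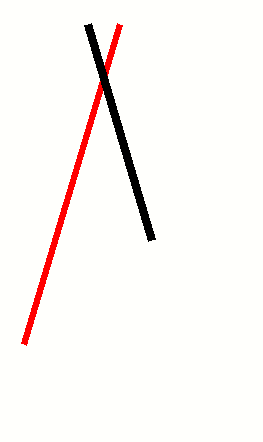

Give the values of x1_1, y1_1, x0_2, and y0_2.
x1_1 = 120, y1_1 = 24, x0_2 = 152, y0_2 = 240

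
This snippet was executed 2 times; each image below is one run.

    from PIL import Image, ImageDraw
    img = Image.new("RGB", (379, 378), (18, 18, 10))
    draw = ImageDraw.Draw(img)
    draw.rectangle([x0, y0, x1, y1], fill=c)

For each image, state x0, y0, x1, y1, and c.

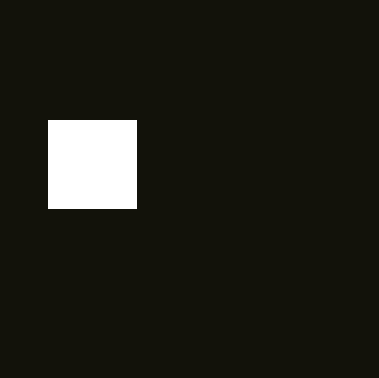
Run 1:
x0 = 48; y0 = 120; x1 = 136; y1 = 208; c = 'white'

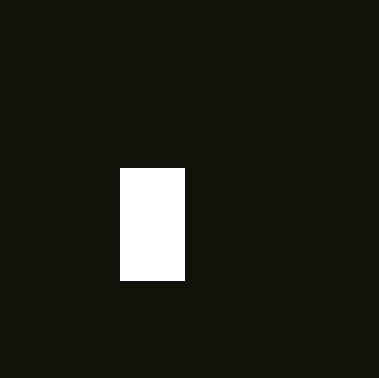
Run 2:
x0 = 120; y0 = 168; x1 = 184; y1 = 280; c = 'white'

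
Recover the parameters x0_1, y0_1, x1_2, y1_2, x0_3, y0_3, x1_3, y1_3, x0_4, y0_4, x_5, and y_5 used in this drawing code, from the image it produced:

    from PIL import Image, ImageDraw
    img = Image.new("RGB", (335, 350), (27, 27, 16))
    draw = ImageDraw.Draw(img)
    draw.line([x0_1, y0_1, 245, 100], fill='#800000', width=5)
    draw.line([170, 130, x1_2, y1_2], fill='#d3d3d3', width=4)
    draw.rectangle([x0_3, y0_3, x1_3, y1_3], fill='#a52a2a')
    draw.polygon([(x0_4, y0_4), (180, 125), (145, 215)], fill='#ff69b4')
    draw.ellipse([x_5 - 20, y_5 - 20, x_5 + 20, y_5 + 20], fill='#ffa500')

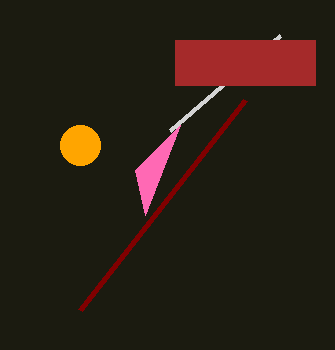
x0_1 = 80
y0_1 = 310
x1_2 = 280
y1_2 = 35
x0_3 = 175
y0_3 = 40
x1_3 = 315
y1_3 = 85
x0_4 = 135
y0_4 = 170
x_5 = 80
y_5 = 145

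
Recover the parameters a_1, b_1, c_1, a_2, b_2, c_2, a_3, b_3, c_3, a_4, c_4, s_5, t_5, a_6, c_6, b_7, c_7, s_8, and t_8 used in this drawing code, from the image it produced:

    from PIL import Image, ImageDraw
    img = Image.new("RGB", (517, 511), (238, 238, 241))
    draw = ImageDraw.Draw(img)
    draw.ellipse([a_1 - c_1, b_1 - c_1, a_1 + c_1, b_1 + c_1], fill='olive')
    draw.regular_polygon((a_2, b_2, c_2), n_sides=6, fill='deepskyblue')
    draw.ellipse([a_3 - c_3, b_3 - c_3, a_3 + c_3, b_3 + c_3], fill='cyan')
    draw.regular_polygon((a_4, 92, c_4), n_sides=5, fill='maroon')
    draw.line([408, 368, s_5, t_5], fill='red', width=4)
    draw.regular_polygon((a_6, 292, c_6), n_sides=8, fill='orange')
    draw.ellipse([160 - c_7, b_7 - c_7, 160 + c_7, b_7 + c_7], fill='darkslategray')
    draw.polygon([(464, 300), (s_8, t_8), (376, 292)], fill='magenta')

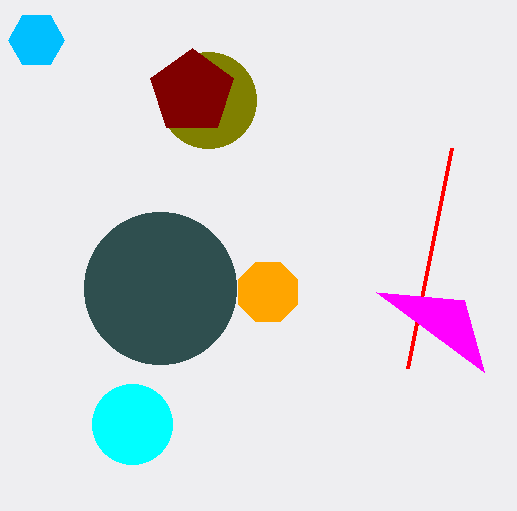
a_1 = 208; b_1 = 100; c_1 = 48; a_2 = 36; b_2 = 40; c_2 = 28; a_3 = 132; b_3 = 424; c_3 = 40; a_4 = 192; c_4 = 44; s_5 = 452; t_5 = 148; a_6 = 268; c_6 = 32; b_7 = 288; c_7 = 76; s_8 = 484; t_8 = 372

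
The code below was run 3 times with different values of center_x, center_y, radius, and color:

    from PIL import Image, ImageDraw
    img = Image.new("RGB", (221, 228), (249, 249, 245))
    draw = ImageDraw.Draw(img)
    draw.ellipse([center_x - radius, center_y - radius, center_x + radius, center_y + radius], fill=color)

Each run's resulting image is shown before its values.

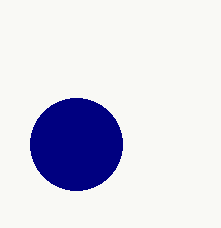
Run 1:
center_x = 76; center_y = 144; radius = 46; color = 'navy'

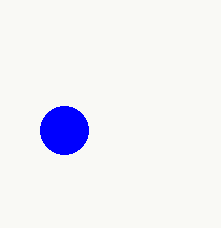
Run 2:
center_x = 64; center_y = 130; radius = 24; color = 'blue'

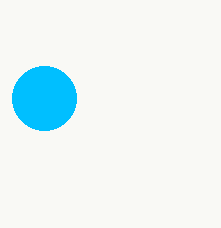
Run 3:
center_x = 44
center_y = 98
radius = 32
color = 'deepskyblue'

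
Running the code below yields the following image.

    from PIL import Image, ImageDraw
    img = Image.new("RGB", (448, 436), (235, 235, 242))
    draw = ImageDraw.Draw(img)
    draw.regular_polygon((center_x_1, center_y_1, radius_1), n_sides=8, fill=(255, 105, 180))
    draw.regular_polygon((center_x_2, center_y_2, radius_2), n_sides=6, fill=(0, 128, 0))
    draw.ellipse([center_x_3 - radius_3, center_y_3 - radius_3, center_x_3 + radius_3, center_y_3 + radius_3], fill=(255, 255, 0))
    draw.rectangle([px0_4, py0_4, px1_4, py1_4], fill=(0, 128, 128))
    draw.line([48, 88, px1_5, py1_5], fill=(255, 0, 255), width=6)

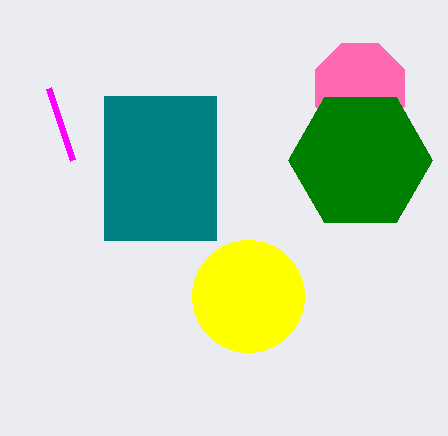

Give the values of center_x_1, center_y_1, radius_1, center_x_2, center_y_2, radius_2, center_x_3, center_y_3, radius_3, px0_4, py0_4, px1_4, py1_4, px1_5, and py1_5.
center_x_1 = 360
center_y_1 = 88
radius_1 = 48
center_x_2 = 360
center_y_2 = 160
radius_2 = 72
center_x_3 = 248
center_y_3 = 296
radius_3 = 56
px0_4 = 104
py0_4 = 96
px1_4 = 216
py1_4 = 240
px1_5 = 72
py1_5 = 160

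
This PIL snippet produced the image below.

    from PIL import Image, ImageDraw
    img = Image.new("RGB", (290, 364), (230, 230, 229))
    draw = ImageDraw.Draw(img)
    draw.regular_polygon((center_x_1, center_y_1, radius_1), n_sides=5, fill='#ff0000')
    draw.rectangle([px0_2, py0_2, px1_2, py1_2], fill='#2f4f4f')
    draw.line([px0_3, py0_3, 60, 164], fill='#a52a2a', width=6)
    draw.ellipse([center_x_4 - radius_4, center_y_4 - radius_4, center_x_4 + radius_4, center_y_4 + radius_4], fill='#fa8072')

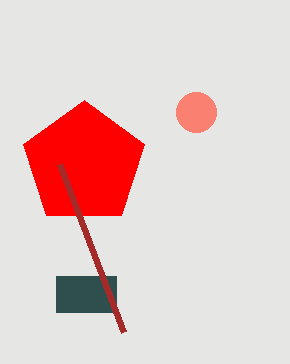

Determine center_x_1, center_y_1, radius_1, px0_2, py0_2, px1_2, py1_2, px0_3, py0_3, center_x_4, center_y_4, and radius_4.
center_x_1 = 84, center_y_1 = 164, radius_1 = 64, px0_2 = 56, py0_2 = 276, px1_2 = 116, py1_2 = 312, px0_3 = 124, py0_3 = 332, center_x_4 = 196, center_y_4 = 112, radius_4 = 20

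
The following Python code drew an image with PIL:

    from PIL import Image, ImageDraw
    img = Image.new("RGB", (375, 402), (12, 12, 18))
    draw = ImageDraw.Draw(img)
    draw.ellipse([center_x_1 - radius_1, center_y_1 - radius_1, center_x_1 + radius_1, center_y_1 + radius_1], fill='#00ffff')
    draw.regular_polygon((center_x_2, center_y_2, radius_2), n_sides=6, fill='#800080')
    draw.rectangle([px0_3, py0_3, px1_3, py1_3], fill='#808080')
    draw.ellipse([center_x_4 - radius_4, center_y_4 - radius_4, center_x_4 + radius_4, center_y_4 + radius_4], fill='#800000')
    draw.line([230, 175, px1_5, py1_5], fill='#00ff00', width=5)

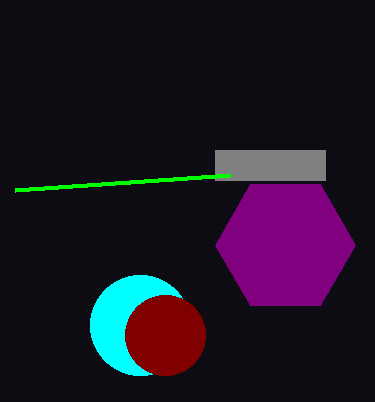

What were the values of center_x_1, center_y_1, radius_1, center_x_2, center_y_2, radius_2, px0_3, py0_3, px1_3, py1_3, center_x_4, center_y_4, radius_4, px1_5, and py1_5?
center_x_1 = 140
center_y_1 = 325
radius_1 = 50
center_x_2 = 285
center_y_2 = 245
radius_2 = 70
px0_3 = 215
py0_3 = 150
px1_3 = 325
py1_3 = 180
center_x_4 = 165
center_y_4 = 335
radius_4 = 40
px1_5 = 15
py1_5 = 190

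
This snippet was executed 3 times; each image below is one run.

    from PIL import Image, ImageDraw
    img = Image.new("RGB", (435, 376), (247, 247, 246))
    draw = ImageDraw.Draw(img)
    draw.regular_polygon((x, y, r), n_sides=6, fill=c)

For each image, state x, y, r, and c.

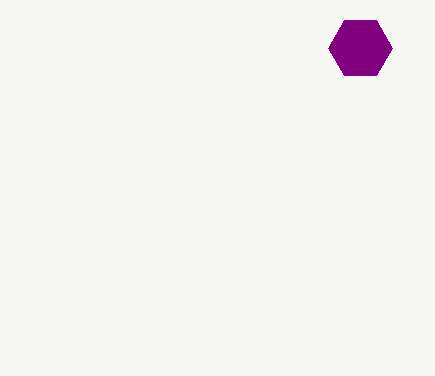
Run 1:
x = 360, y = 48, r = 32, c = 'purple'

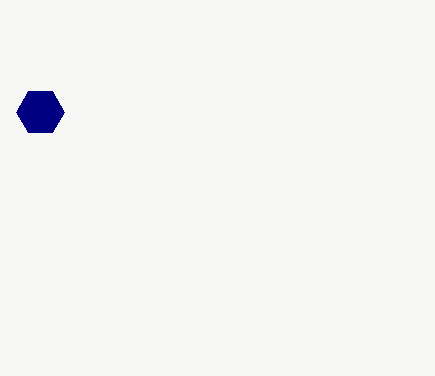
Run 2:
x = 40
y = 112
r = 24
c = 'navy'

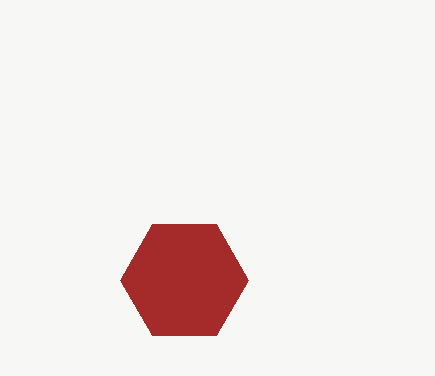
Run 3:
x = 184, y = 280, r = 64, c = 'brown'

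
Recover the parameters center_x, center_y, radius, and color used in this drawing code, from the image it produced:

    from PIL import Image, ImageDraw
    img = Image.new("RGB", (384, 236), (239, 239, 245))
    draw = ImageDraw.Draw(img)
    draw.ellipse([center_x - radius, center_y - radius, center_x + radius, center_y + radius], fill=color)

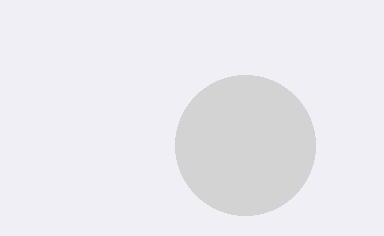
center_x = 245, center_y = 145, radius = 70, color = 'lightgray'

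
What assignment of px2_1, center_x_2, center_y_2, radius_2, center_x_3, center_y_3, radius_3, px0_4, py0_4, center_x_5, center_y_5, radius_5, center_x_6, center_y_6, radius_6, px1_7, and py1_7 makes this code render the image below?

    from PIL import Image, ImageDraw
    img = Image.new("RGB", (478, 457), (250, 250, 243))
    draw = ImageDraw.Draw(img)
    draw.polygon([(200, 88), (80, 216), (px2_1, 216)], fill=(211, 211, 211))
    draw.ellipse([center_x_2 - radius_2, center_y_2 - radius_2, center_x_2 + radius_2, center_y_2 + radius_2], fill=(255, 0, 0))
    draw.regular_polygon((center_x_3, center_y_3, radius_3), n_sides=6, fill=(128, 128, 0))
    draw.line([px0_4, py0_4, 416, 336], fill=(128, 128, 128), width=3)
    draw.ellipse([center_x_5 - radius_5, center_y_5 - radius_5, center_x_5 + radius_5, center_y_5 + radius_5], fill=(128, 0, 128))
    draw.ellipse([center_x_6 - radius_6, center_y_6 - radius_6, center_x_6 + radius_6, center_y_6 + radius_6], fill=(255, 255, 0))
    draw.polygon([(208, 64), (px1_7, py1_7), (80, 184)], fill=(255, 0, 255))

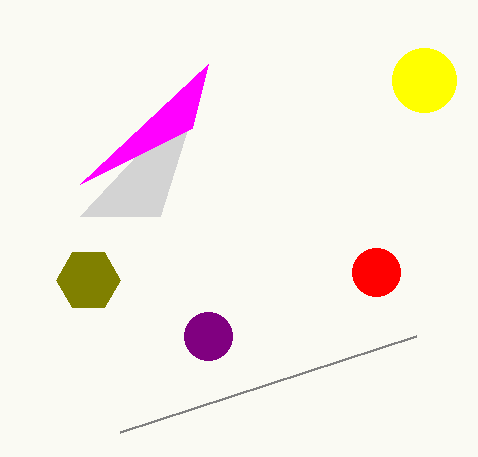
px2_1 = 160, center_x_2 = 376, center_y_2 = 272, radius_2 = 24, center_x_3 = 88, center_y_3 = 280, radius_3 = 32, px0_4 = 120, py0_4 = 432, center_x_5 = 208, center_y_5 = 336, radius_5 = 24, center_x_6 = 424, center_y_6 = 80, radius_6 = 32, px1_7 = 192, py1_7 = 128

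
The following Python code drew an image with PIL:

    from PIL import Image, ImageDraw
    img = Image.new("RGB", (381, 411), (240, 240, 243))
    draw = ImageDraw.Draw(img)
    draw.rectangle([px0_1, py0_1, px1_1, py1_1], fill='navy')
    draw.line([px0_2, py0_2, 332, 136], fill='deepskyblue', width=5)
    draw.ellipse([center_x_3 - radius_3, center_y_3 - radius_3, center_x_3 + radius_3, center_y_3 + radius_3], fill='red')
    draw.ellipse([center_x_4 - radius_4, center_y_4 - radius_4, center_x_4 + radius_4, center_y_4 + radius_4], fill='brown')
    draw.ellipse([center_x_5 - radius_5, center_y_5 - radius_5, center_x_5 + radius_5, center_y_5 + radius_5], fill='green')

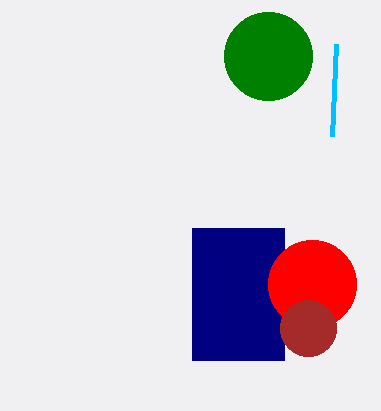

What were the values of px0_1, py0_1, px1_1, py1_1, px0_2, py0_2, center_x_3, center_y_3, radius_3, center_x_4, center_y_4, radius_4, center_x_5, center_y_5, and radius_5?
px0_1 = 192, py0_1 = 228, px1_1 = 284, py1_1 = 360, px0_2 = 336, py0_2 = 44, center_x_3 = 312, center_y_3 = 284, radius_3 = 44, center_x_4 = 308, center_y_4 = 328, radius_4 = 28, center_x_5 = 268, center_y_5 = 56, radius_5 = 44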